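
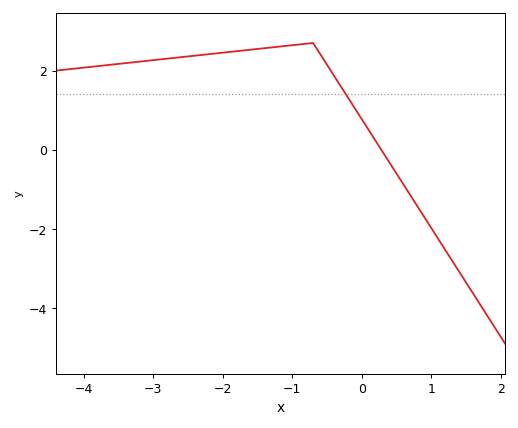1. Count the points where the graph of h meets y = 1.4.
1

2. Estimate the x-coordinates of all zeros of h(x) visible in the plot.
0.281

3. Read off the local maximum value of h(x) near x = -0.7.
2.7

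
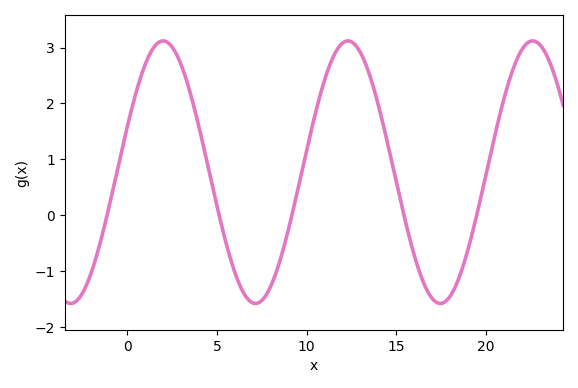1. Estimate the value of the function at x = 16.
-0.72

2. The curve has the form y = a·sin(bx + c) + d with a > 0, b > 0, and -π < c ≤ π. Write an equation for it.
y = 2.35sin(0.61x + 0.352) + 0.77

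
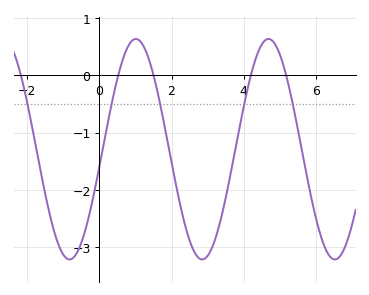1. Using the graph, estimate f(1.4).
0.223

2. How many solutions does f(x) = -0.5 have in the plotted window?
5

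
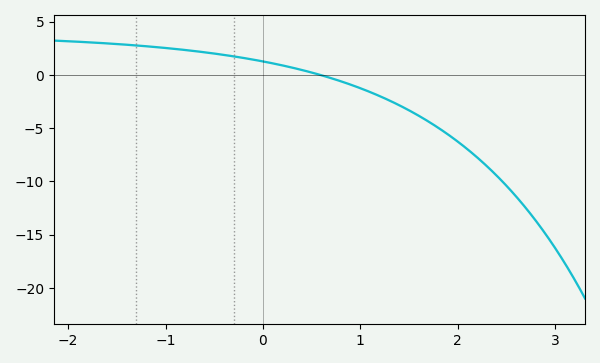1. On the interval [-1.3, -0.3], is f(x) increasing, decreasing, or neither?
decreasing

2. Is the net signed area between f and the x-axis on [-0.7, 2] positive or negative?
negative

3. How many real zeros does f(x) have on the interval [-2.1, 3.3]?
1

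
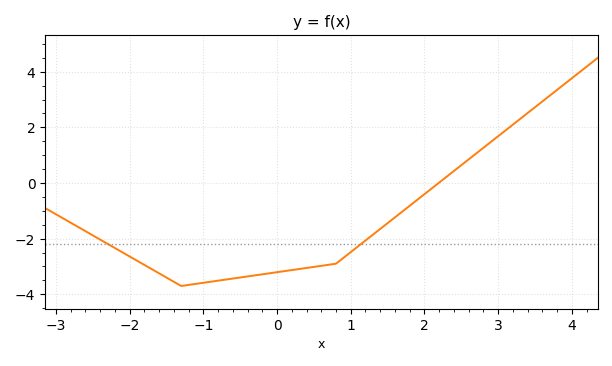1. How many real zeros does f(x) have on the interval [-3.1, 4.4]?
1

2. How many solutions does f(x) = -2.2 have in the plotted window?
2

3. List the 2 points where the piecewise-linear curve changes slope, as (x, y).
(-1.3, -3.7); (0.8, -2.9)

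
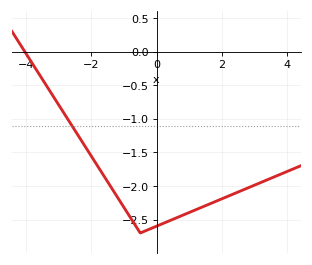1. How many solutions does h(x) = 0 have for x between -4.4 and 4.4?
1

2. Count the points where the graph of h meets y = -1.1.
1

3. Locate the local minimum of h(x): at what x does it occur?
-0.4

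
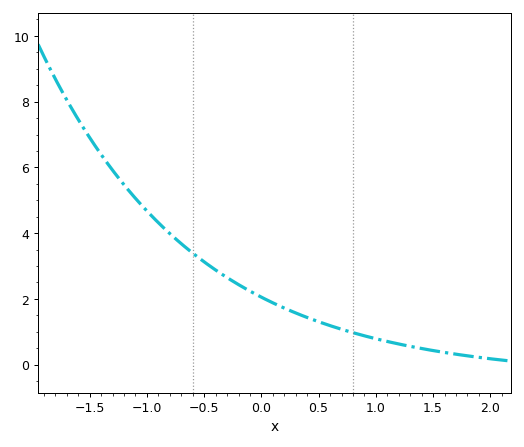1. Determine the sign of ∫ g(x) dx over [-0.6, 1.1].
positive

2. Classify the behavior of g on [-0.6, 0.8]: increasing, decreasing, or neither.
decreasing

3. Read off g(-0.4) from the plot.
2.88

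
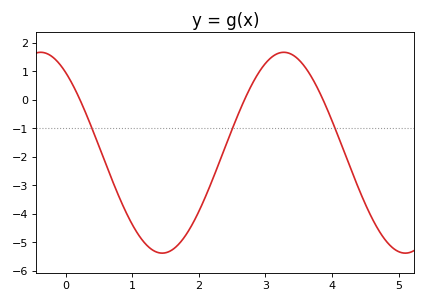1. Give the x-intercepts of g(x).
0.212, 2.69, 3.87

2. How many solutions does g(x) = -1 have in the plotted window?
3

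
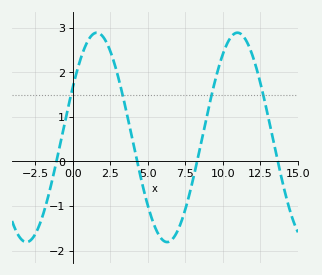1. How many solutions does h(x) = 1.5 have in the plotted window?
4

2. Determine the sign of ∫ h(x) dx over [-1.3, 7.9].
positive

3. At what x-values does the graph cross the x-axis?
-1.09, 4.29, 8.29, 13.7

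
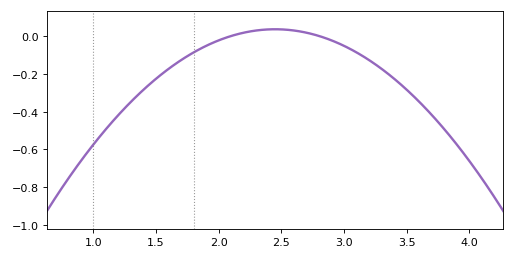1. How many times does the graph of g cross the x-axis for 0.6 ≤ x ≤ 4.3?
2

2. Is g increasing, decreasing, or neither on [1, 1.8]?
increasing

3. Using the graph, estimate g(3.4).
-0.22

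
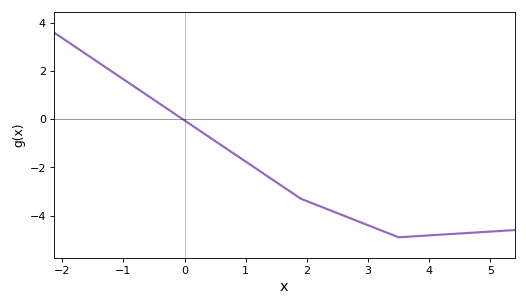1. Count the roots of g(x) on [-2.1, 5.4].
1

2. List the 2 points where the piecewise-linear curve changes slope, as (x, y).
(1.9, -3.3); (3.5, -4.9)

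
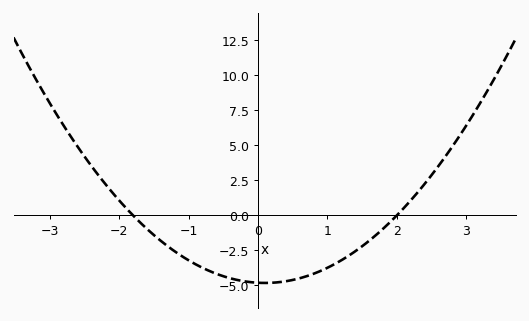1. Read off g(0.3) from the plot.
-4.78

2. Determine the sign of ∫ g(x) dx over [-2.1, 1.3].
negative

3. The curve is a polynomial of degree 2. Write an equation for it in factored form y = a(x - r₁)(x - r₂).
y = 1.34(x + 1.8)(x - 2)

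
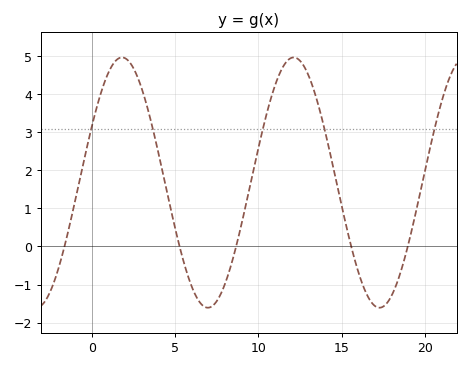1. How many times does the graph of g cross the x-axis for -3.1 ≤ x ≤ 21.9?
5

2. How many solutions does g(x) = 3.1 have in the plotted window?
5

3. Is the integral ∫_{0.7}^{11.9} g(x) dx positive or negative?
positive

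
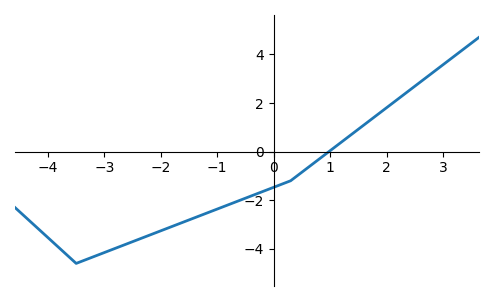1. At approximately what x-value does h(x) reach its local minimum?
-3.5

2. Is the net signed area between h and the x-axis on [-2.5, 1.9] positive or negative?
negative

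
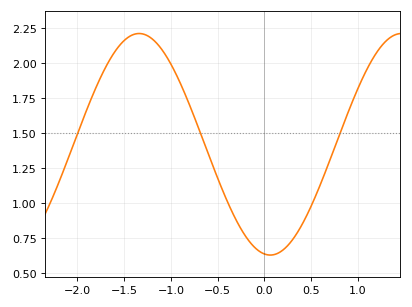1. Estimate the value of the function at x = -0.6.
1.36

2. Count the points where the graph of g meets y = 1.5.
3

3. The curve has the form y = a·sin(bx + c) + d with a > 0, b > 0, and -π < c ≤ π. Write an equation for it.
y = 0.79sin(2.2x - 1.7) + 1.42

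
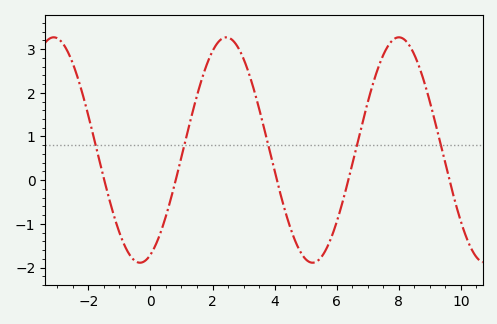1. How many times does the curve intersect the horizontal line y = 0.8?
5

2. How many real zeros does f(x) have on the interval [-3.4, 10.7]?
5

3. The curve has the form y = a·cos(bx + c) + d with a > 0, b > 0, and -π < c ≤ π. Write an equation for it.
y = 2.58cos(1.1x - 2.8) + 0.69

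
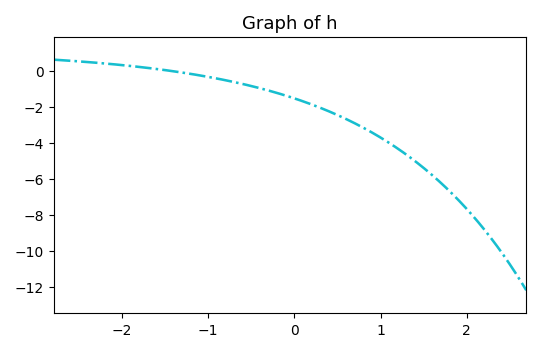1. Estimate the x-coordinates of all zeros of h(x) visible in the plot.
-1.42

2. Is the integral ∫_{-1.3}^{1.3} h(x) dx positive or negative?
negative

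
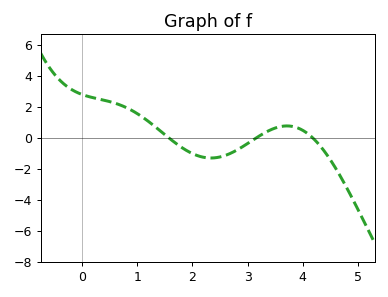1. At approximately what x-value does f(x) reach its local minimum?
2.34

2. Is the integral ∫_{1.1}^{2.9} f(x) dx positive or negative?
negative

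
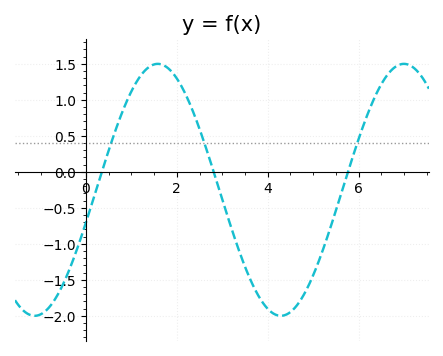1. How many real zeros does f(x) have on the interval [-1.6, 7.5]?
3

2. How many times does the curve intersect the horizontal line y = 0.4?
3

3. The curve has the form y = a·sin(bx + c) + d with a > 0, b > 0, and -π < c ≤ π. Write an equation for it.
y = 1.75sin(1.2x - 0.26) - 0.25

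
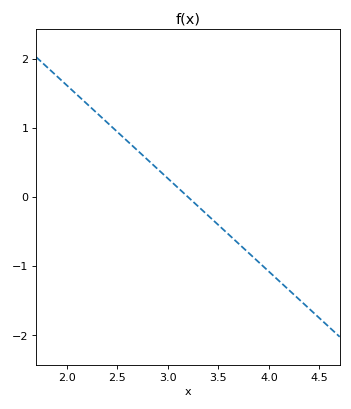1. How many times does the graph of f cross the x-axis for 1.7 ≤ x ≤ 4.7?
1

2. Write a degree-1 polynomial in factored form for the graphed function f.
y = -1.35(x - 3.2)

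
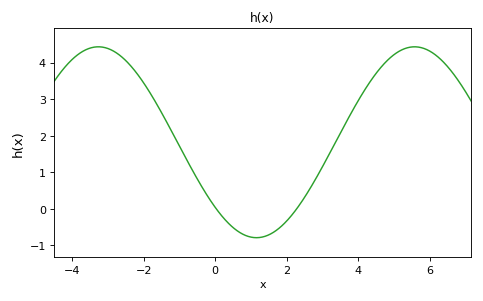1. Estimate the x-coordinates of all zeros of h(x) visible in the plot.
0.029, 2.28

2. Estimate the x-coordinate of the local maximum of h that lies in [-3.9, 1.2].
-3.27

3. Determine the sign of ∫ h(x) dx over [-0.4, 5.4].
positive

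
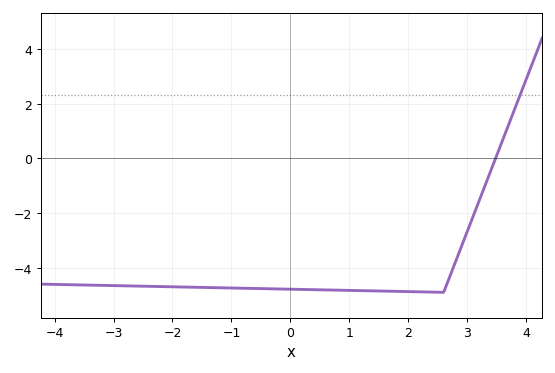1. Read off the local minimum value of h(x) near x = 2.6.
-4.8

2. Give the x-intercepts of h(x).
3.4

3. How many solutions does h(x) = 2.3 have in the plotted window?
1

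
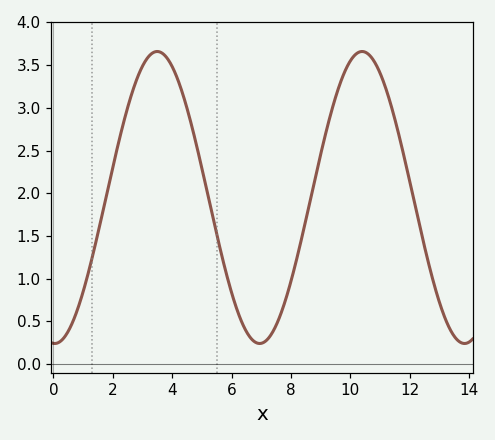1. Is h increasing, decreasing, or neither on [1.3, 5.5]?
neither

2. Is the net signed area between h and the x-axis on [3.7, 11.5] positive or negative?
positive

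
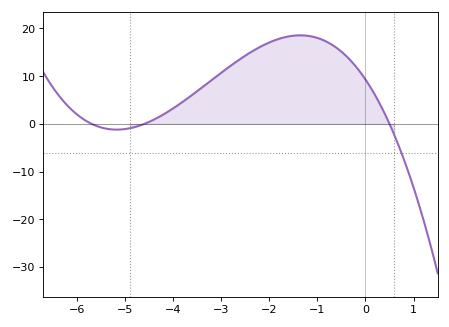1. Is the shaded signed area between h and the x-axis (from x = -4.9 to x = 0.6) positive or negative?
positive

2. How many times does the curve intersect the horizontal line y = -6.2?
1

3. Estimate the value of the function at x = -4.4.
0.905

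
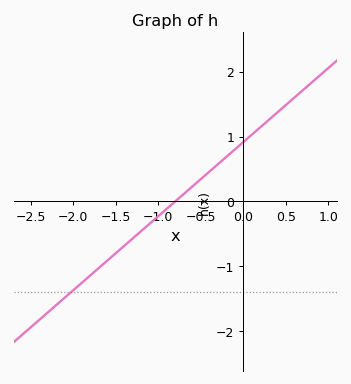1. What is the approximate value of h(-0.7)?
0.1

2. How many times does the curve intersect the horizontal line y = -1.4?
1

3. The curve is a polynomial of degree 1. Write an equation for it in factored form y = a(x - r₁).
y = 1.14(x + 0.8)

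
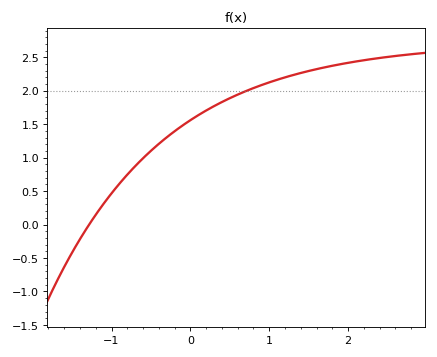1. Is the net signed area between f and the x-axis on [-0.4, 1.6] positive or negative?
positive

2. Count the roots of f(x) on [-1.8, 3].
1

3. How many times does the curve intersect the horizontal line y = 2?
1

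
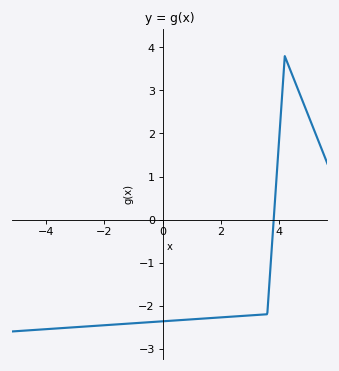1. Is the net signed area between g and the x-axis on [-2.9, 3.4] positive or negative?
negative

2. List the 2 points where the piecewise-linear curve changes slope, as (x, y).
(3.6, -2.2); (4.2, 3.8)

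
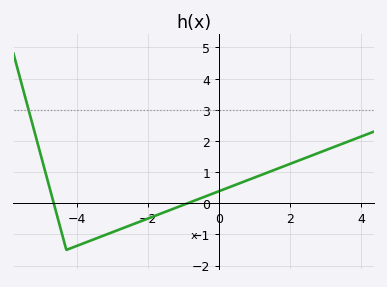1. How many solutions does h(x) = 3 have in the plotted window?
1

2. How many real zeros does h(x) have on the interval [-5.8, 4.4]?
2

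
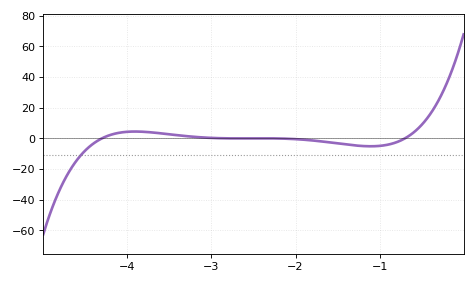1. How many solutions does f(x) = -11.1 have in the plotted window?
1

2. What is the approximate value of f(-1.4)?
-3.97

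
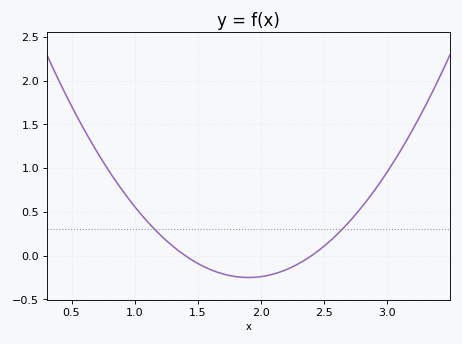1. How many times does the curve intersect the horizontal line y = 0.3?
2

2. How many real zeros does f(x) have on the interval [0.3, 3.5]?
2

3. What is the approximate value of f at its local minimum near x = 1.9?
-0.25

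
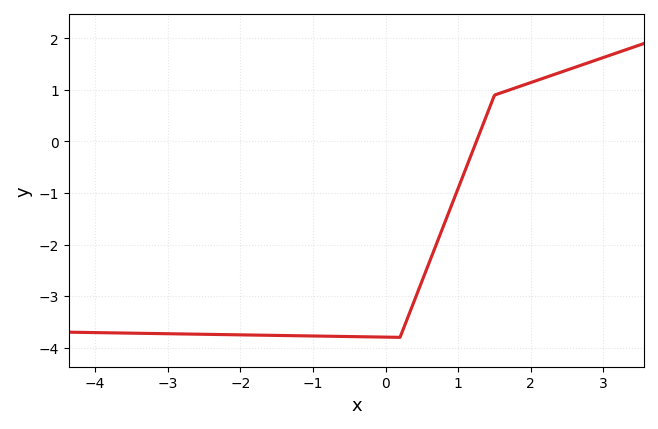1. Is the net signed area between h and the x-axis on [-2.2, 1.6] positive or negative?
negative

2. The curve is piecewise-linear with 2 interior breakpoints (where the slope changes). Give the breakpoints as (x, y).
(0.2, -3.8); (1.5, 0.9)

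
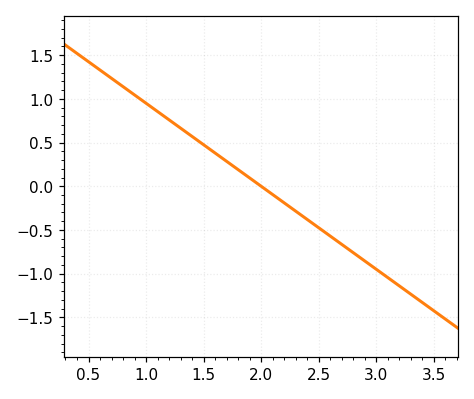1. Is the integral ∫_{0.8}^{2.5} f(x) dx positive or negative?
positive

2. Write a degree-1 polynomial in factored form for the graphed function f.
y = -0.95(x - 2)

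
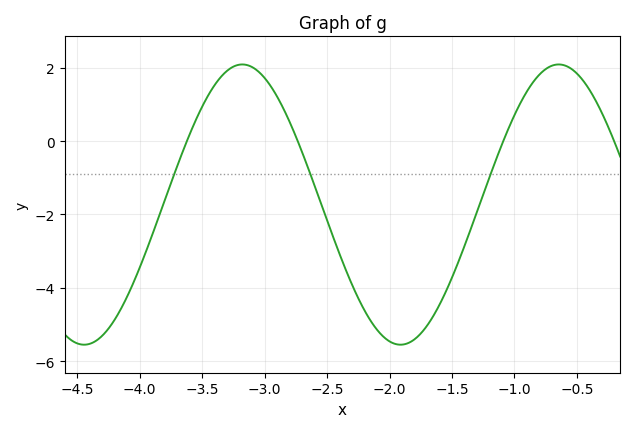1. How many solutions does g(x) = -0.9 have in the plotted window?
3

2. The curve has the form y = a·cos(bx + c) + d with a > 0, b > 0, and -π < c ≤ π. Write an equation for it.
y = 3.82cos(2.48x + 1.6) - 1.73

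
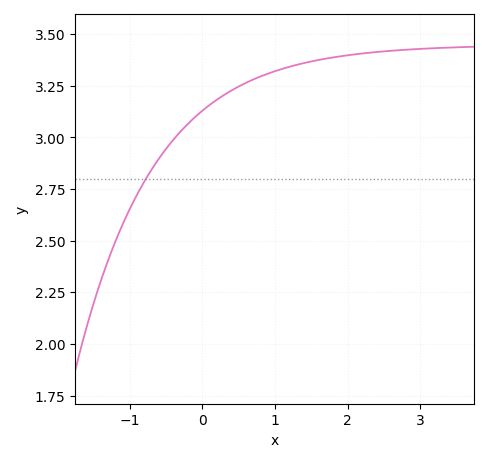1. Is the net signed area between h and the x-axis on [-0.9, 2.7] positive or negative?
positive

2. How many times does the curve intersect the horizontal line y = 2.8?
1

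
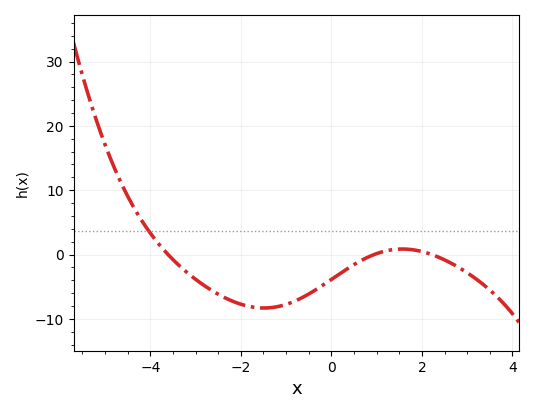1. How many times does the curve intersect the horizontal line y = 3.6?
1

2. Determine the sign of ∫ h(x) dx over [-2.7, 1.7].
negative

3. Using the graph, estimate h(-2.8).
-4.86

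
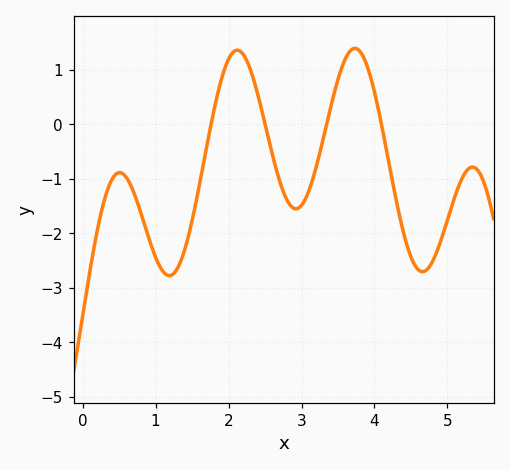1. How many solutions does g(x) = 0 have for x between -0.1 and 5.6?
4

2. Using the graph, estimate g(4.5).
-2.43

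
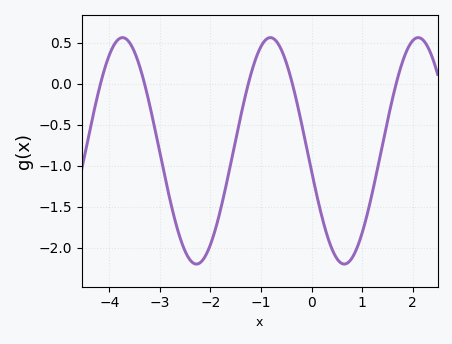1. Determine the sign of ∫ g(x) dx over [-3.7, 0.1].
negative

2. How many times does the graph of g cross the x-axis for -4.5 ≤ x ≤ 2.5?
5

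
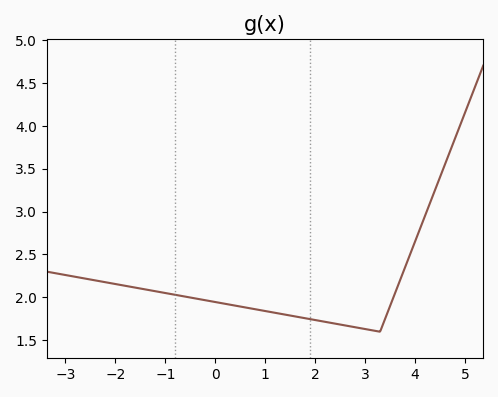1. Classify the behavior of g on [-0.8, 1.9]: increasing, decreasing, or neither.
decreasing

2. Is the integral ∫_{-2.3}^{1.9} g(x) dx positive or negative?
positive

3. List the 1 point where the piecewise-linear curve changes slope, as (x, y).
(3.3, 1.6)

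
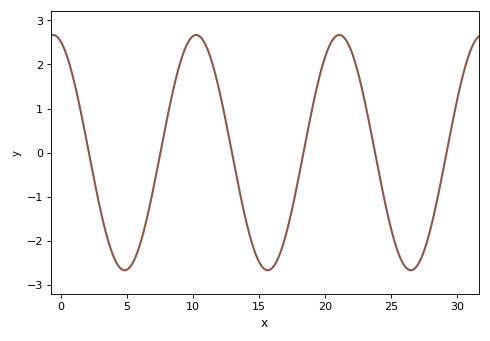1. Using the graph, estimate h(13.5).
-0.8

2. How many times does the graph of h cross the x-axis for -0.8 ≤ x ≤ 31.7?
6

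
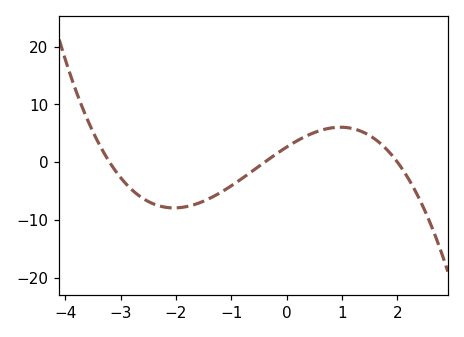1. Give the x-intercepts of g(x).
-3.2, -0.4, 2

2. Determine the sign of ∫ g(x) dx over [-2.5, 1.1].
negative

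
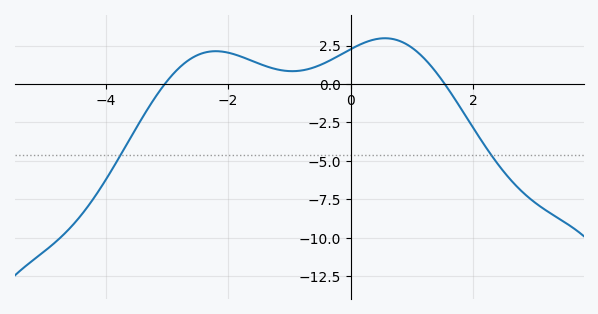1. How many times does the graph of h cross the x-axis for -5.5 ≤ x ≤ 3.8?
2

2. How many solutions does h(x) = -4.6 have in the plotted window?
2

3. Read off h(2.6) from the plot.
-6.2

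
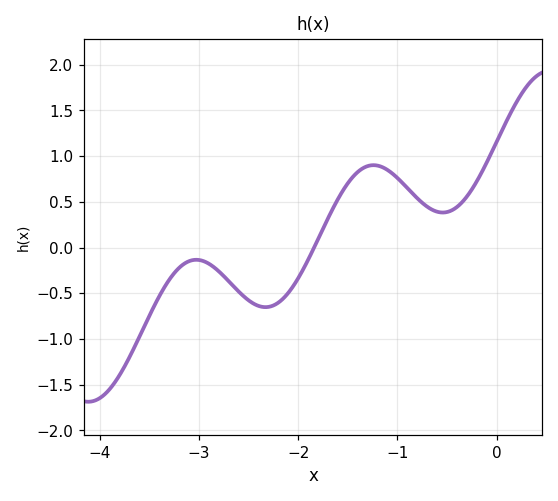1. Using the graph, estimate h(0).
1.15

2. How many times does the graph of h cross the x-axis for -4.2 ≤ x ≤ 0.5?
1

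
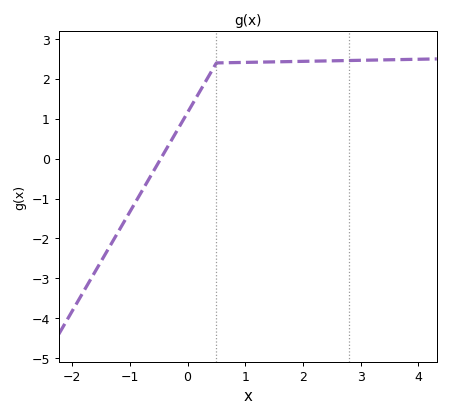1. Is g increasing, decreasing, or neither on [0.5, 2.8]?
increasing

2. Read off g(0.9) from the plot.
2.41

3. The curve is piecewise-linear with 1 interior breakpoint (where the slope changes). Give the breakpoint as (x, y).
(0.5, 2.4)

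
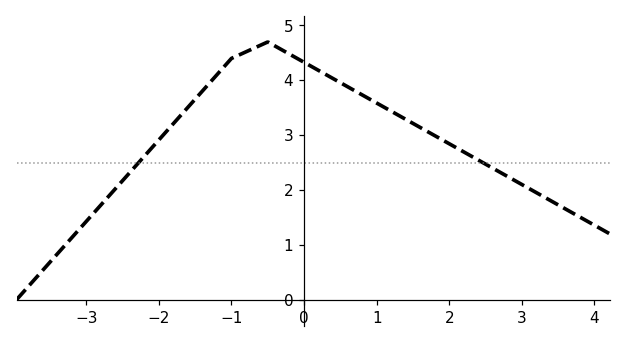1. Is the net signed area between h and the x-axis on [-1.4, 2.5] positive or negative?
positive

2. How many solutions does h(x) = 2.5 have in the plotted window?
2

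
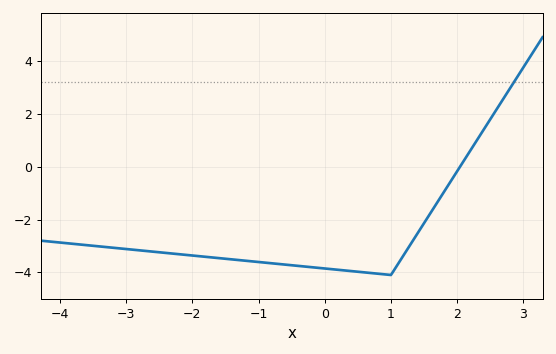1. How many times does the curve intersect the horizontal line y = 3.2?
1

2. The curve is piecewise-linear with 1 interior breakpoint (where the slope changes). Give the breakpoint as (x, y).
(1, -4.1)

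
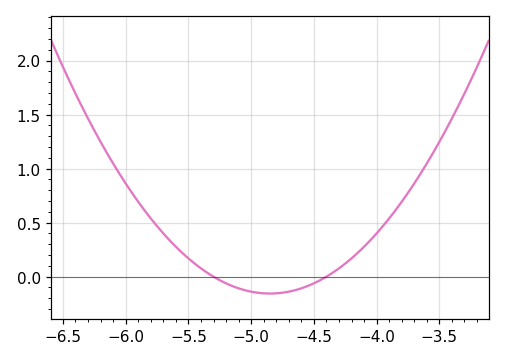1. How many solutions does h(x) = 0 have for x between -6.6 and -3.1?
2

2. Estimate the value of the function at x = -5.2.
-0.062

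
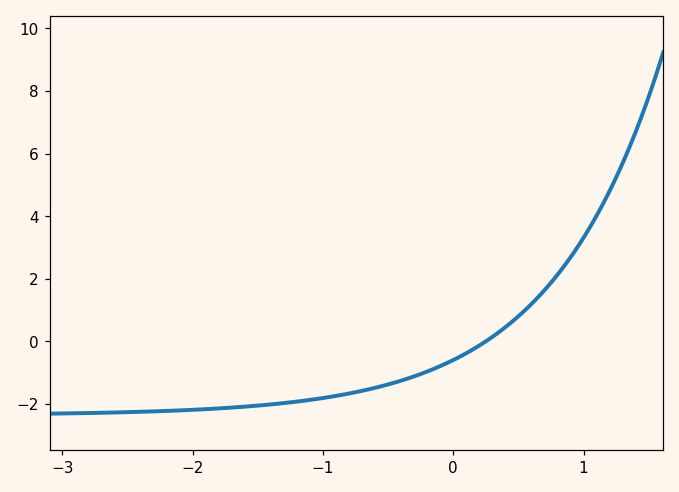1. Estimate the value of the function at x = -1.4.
-2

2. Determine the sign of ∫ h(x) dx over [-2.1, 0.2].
negative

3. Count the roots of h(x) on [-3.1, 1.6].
1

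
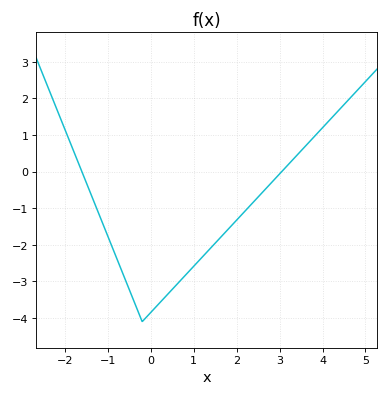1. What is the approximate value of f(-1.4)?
-0.597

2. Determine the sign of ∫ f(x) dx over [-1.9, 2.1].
negative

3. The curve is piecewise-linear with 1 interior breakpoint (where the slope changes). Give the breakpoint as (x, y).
(-0.2, -4.1)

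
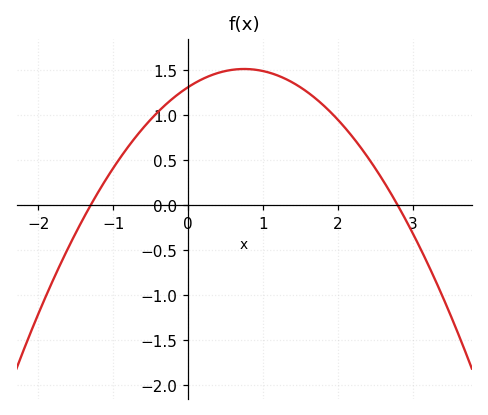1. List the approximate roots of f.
-1.3, 2.8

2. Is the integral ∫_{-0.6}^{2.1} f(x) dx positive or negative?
positive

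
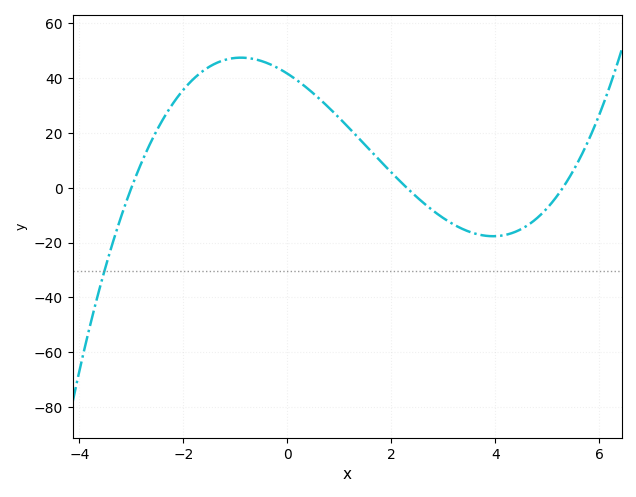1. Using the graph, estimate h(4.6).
-13.9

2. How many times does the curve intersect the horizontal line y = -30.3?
1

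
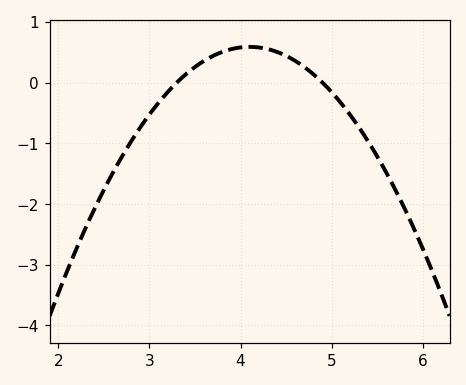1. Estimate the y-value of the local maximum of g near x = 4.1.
0.589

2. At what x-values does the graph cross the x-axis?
3.3, 4.9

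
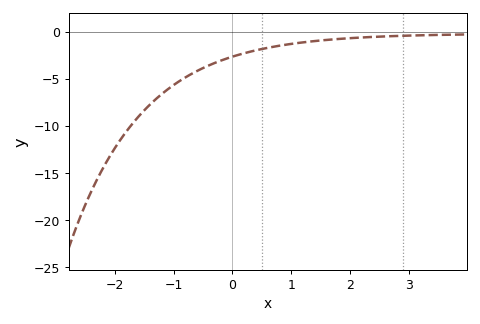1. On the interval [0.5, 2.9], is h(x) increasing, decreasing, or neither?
increasing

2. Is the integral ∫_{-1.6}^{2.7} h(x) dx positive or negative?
negative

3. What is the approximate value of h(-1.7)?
-9.75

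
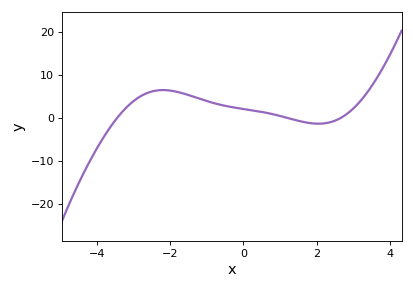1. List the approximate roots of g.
-3.44, 1.19, 2.66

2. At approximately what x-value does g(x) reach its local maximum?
-2.19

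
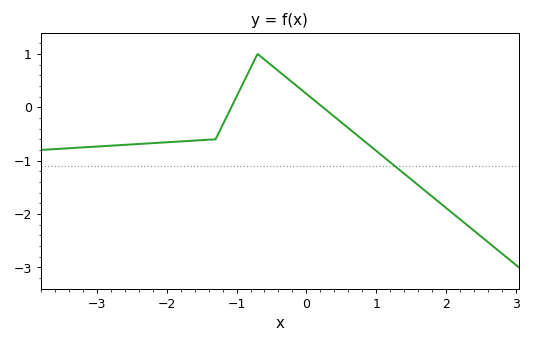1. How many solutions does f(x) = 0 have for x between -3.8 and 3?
2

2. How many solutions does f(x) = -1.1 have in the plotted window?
1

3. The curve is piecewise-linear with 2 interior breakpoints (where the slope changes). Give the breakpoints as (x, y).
(-1.3, -0.6); (-0.7, 1)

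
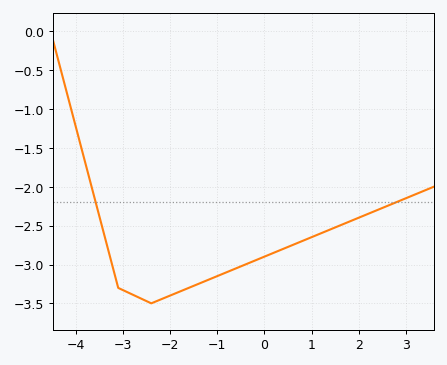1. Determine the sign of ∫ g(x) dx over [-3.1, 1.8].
negative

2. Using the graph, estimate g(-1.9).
-3.37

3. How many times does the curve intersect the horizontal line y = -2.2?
2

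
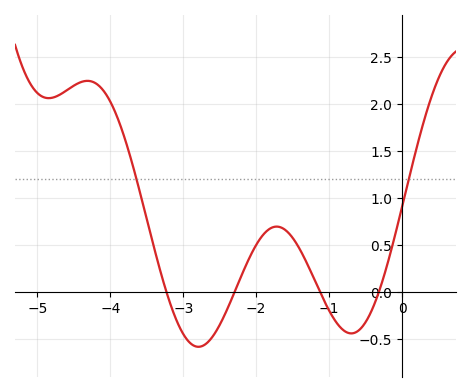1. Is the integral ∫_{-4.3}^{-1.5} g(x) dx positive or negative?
positive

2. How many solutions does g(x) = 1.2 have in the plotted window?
2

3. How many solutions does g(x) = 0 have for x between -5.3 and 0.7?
4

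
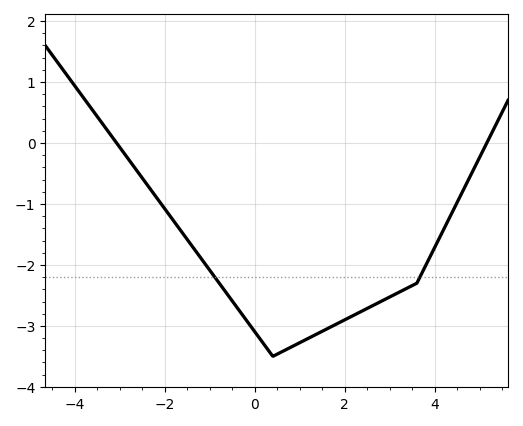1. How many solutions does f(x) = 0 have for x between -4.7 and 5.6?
2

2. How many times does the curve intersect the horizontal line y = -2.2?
2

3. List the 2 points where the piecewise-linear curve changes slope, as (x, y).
(0.4, -3.5); (3.6, -2.3)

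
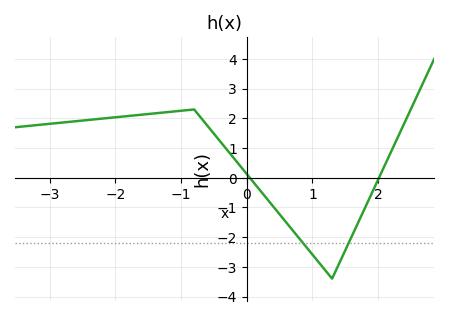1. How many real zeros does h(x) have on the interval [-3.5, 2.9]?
2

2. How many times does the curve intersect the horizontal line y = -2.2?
2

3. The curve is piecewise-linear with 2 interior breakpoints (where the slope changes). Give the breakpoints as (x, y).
(-0.8, 2.3); (1.3, -3.4)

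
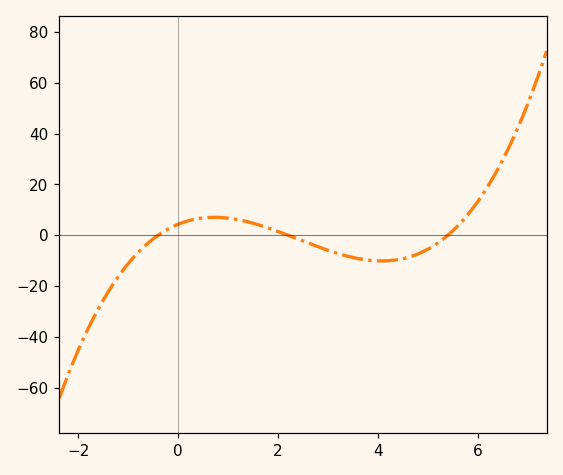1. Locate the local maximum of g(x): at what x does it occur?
0.724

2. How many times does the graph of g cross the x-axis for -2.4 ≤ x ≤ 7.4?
3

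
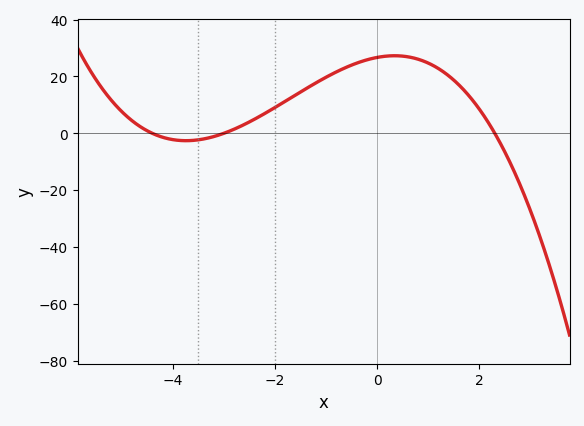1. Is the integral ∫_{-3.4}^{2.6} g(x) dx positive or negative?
positive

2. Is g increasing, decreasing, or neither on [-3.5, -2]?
increasing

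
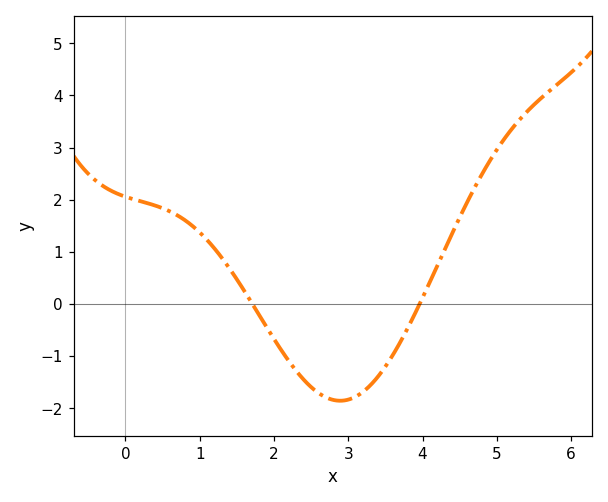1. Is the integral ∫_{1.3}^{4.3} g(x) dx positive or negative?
negative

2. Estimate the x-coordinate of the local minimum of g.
2.89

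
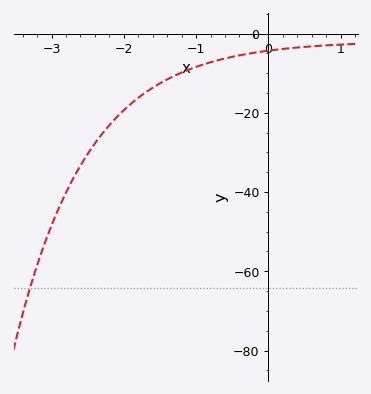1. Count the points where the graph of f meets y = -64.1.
1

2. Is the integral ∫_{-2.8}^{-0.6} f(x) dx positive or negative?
negative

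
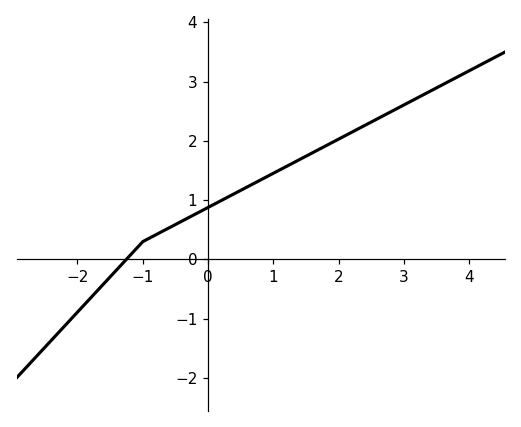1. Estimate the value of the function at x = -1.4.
-0.2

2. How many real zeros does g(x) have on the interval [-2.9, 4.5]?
1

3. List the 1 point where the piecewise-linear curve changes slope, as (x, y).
(-1, 0.3)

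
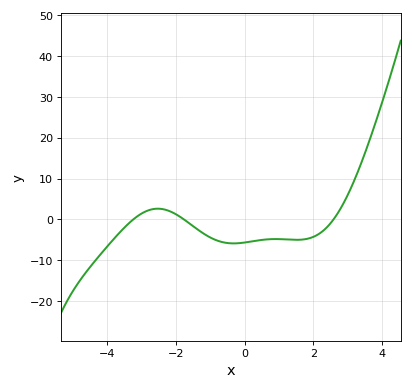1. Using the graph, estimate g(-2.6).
2.61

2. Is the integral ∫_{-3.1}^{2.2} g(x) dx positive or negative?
negative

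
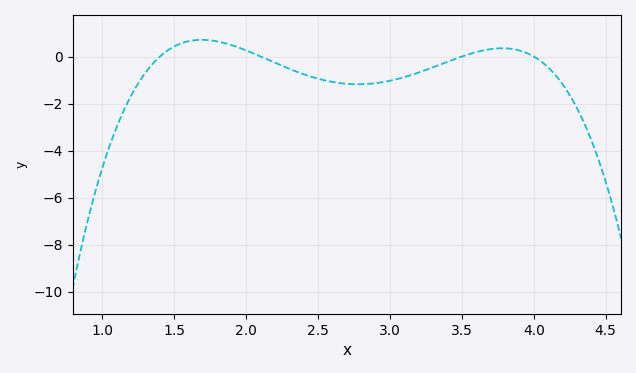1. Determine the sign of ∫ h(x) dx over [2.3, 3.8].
negative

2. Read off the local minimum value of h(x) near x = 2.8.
-1.18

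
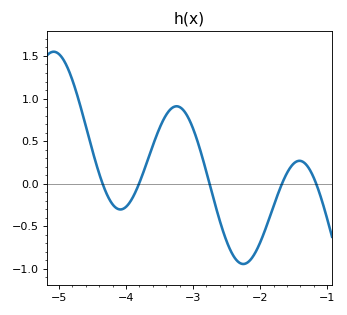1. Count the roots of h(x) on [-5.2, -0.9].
5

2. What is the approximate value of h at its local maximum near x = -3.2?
0.909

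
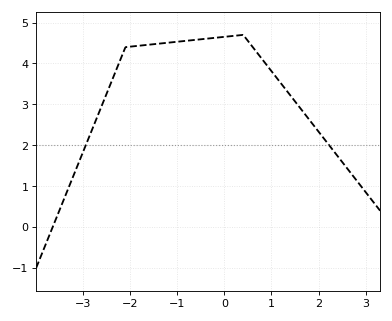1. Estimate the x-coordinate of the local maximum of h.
0.4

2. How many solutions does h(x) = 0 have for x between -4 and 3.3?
1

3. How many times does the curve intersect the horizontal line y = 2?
2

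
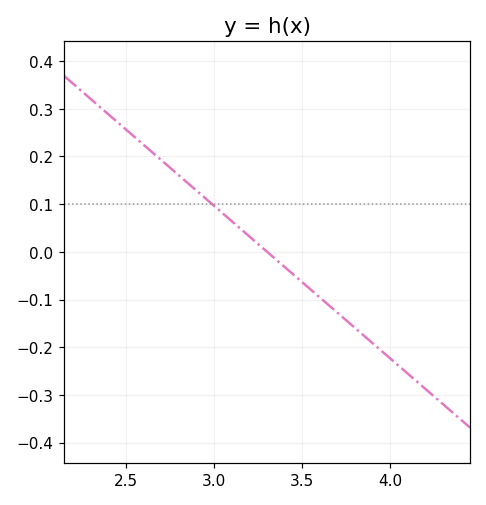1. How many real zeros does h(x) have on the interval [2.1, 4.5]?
1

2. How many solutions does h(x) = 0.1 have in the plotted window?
1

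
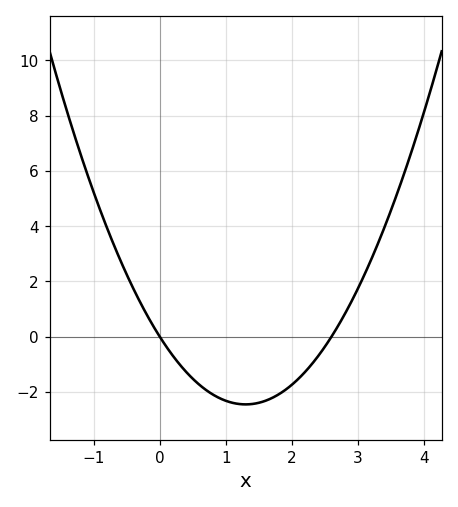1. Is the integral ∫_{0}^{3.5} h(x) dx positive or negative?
negative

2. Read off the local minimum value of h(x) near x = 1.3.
-2.4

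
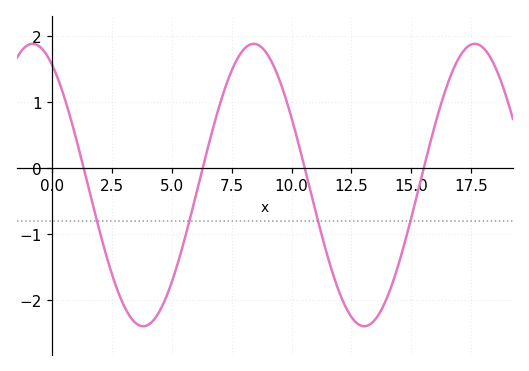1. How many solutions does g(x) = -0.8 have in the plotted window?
4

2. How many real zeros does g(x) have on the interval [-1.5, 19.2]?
4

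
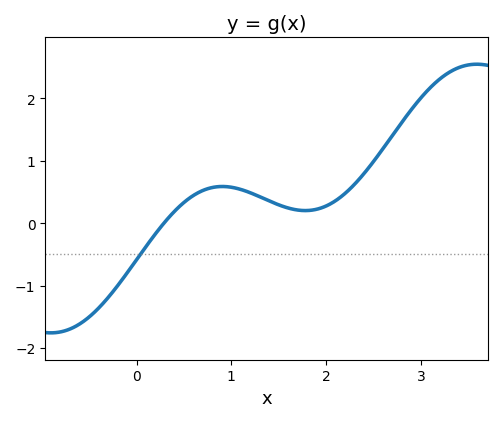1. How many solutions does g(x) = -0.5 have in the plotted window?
1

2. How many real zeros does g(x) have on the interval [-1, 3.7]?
1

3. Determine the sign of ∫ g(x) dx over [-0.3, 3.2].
positive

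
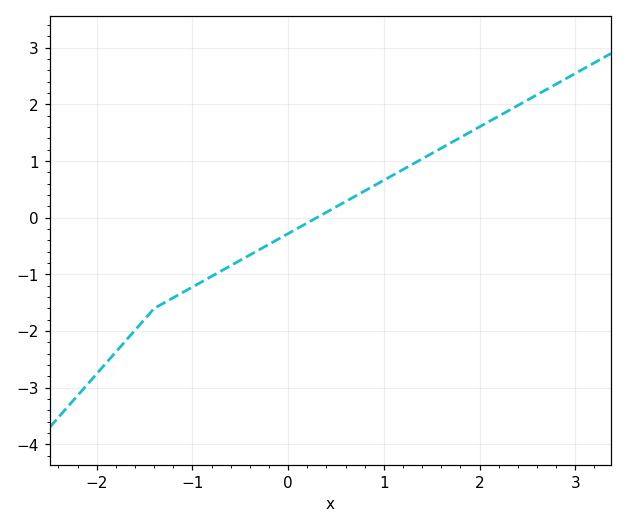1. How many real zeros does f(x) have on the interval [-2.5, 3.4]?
1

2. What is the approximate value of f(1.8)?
1.42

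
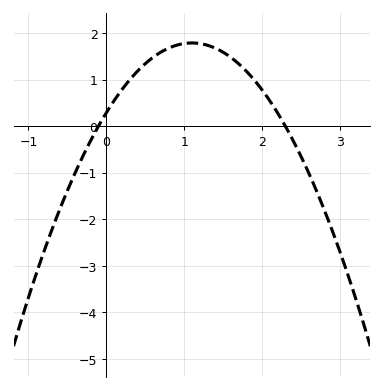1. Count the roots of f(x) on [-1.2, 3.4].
2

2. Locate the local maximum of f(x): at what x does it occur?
1.1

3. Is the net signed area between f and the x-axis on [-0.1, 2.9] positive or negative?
positive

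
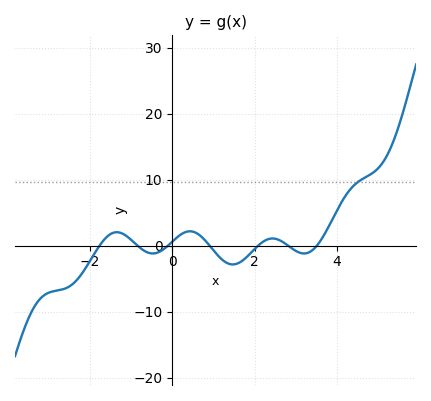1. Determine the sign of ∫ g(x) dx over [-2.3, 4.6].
positive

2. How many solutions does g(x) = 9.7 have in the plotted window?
1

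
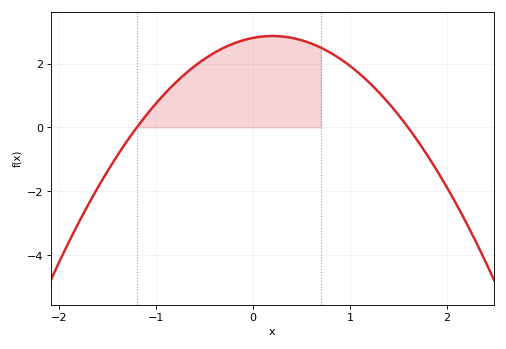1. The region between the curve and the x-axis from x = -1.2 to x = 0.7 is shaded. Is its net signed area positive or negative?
positive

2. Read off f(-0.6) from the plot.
1.93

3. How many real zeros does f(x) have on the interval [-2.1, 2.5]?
2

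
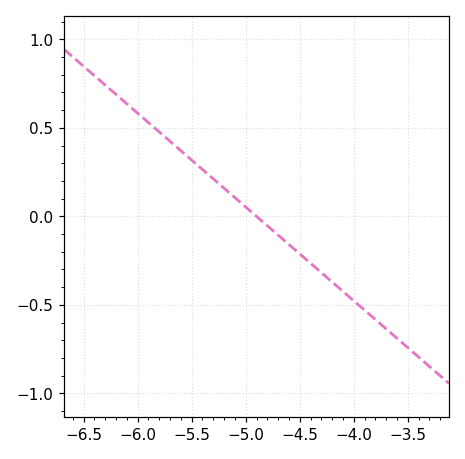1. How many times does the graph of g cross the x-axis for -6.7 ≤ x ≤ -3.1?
1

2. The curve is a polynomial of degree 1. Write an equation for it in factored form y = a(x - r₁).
y = -0.53(x + 4.9)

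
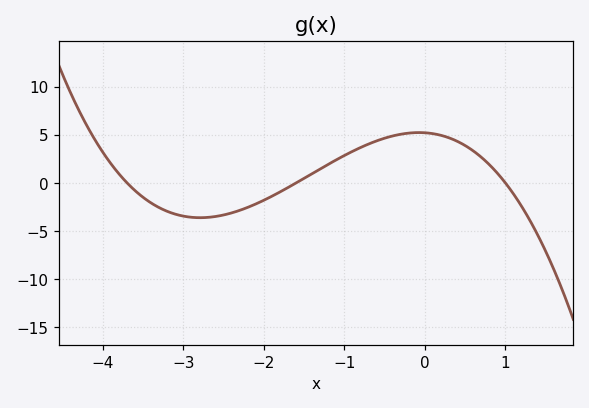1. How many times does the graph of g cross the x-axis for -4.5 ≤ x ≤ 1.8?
3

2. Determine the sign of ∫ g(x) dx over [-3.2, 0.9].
positive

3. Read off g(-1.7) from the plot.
-0.475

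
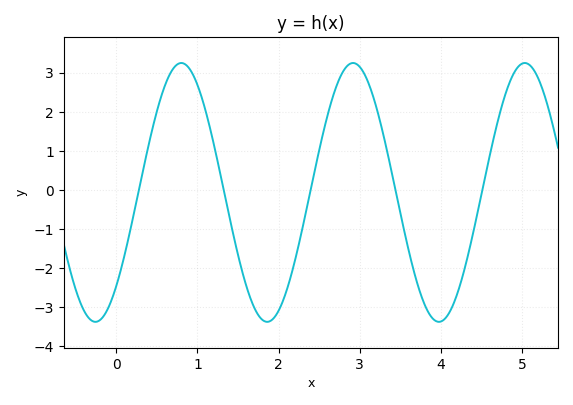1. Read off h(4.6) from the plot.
0.875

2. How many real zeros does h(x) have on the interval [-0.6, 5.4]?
5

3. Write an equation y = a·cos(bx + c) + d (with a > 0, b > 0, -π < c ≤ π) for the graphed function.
y = 3.31cos(2.97x - 2.38) - 0.06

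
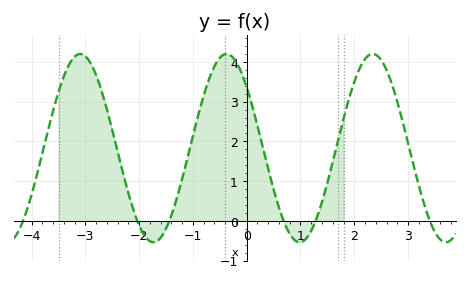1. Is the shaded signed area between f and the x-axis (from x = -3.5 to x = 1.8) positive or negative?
positive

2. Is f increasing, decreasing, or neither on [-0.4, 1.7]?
neither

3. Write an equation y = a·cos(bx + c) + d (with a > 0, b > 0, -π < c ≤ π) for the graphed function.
y = 2.37cos(2.3x + 0.87) + 1.83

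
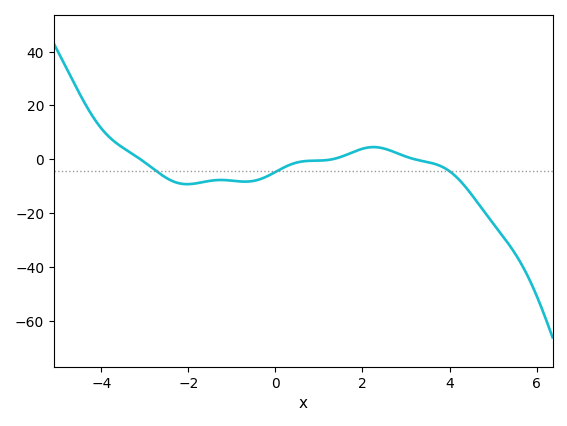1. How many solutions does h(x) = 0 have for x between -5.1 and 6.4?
3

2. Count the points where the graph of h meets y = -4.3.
3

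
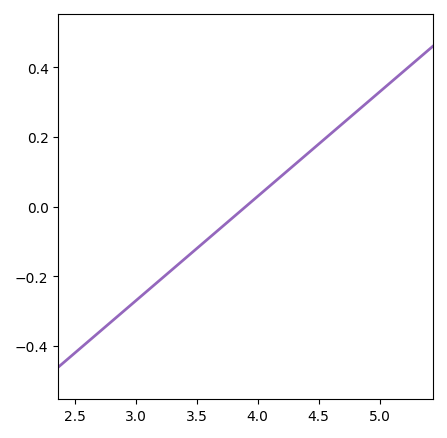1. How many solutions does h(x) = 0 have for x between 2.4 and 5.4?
1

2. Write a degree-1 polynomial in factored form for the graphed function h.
y = 0.3(x - 3.9)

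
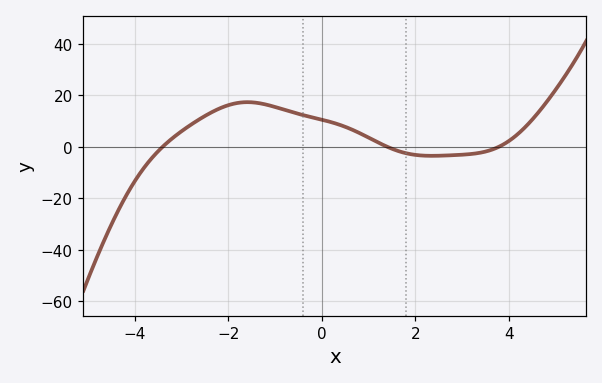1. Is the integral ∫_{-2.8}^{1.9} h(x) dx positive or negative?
positive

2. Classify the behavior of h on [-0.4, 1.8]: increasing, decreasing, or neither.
decreasing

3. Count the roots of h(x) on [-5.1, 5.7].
3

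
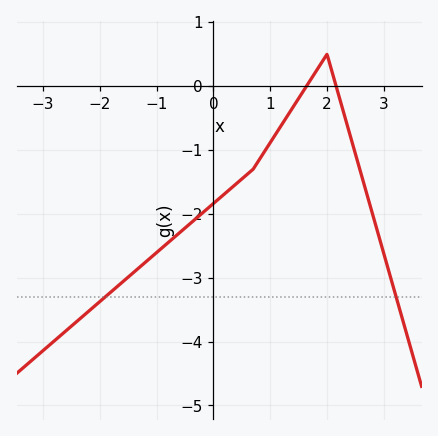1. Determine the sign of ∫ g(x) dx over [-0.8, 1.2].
negative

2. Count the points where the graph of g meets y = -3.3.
2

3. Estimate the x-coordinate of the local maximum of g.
2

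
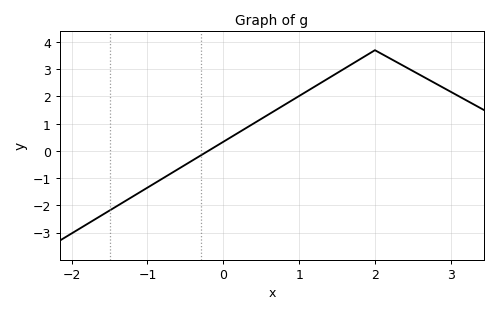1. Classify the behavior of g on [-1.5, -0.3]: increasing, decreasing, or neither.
increasing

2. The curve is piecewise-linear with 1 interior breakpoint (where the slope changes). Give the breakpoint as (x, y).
(2, 3.7)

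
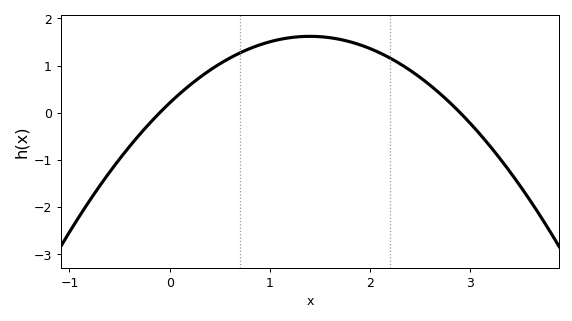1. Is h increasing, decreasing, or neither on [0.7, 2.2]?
neither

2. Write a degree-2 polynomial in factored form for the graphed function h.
y = -0.72(x + 0.1)(x - 2.9)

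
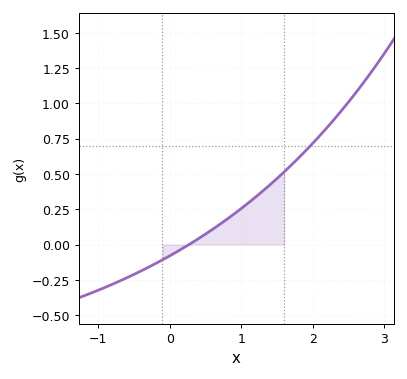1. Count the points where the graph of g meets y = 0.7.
1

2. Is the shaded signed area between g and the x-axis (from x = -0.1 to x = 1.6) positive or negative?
positive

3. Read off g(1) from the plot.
0.256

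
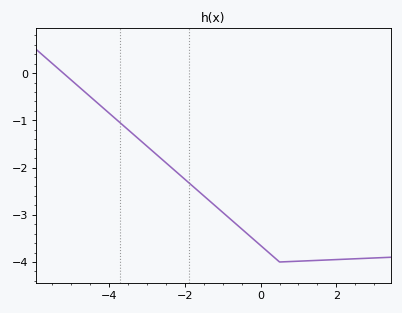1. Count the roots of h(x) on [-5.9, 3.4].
1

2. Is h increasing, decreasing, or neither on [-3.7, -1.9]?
decreasing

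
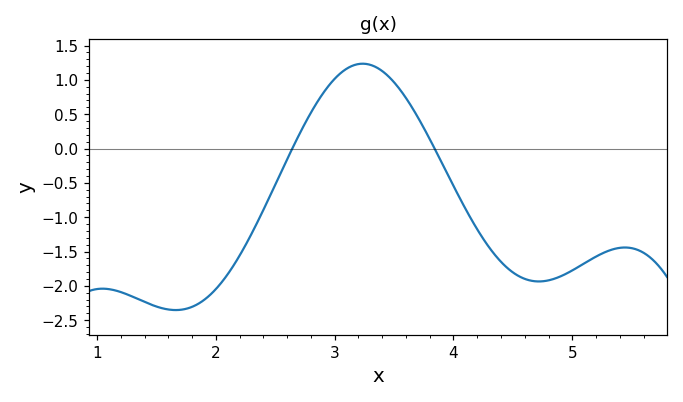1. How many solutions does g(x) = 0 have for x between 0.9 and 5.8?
2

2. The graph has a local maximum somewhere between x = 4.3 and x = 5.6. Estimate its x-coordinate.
5.4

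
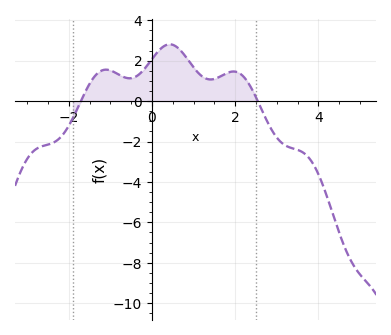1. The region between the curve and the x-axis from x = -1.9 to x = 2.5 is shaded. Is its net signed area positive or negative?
positive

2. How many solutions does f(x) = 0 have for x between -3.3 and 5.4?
2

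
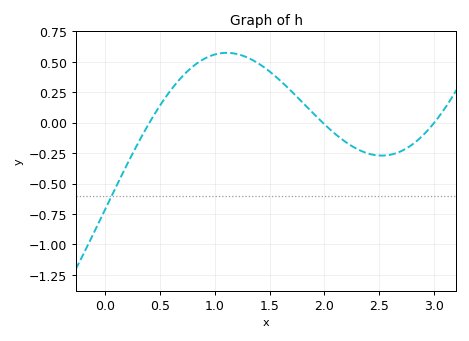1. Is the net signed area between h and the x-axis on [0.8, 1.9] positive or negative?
positive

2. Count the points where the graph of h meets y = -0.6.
1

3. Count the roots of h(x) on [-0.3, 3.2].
3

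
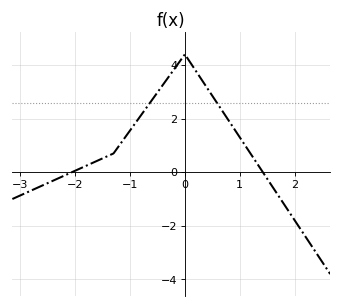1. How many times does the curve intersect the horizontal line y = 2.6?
2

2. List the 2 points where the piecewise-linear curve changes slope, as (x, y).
(-1.3, 0.7); (0, 4.4)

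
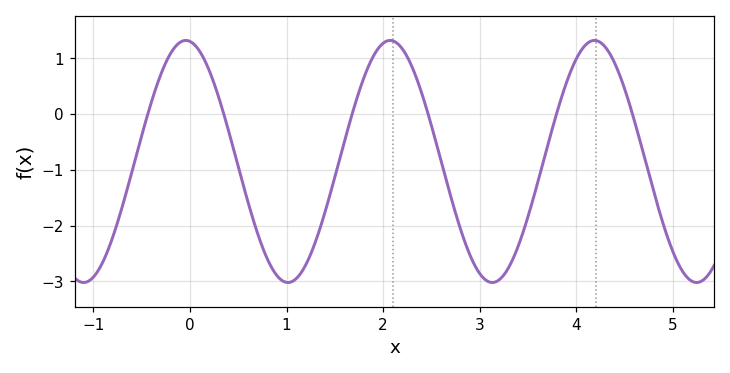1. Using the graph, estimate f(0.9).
-2.9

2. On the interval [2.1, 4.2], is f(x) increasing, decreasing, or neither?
neither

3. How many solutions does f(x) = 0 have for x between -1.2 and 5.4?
6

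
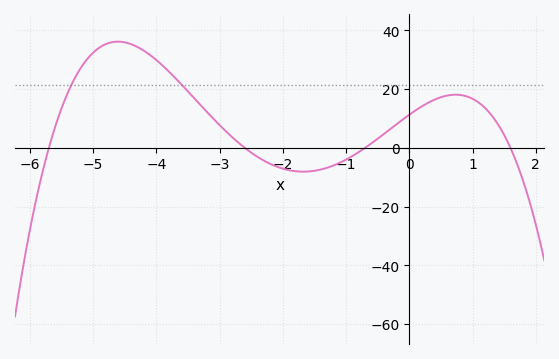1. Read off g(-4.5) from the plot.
36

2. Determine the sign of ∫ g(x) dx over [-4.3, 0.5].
positive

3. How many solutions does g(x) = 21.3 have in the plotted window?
2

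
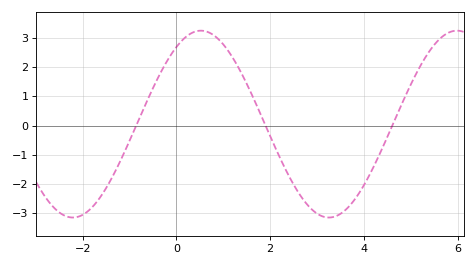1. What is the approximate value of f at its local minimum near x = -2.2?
-3.1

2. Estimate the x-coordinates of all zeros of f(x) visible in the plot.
-0.8, 2, 4.6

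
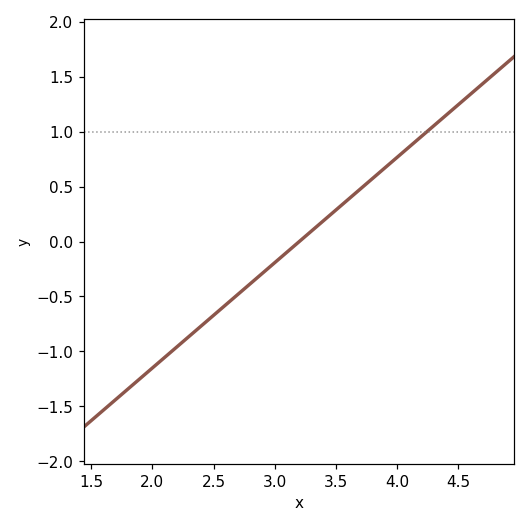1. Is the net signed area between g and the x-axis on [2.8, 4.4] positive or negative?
positive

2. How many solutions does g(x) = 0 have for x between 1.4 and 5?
1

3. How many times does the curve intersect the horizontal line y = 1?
1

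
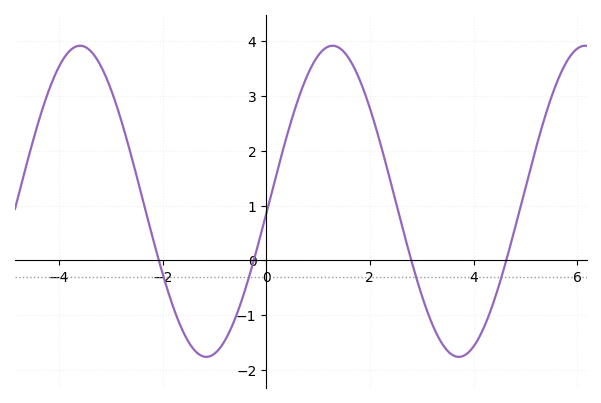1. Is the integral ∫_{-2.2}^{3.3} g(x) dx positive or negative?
positive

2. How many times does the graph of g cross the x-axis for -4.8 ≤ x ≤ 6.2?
4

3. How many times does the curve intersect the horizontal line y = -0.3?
4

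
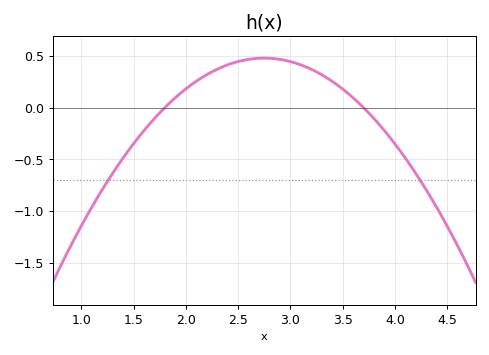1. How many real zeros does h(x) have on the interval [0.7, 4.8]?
2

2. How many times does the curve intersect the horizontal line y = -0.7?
2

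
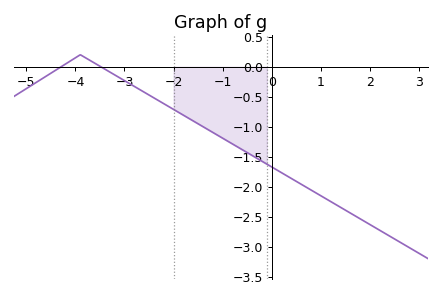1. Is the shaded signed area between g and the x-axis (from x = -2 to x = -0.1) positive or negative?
negative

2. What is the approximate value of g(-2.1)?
-0.665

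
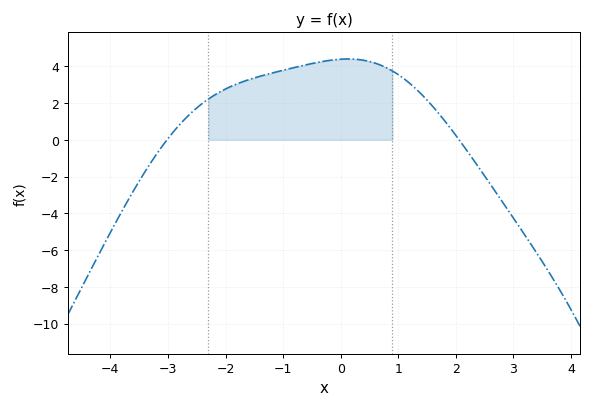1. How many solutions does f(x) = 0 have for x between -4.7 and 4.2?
2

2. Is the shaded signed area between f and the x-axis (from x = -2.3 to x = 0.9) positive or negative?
positive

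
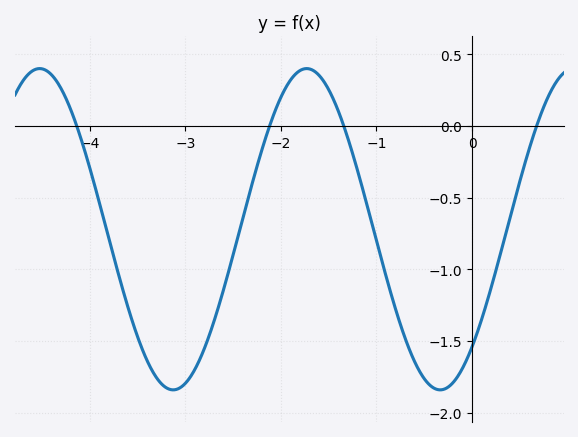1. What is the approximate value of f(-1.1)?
-0.549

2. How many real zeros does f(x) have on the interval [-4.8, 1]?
4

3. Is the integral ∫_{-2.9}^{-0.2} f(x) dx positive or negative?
negative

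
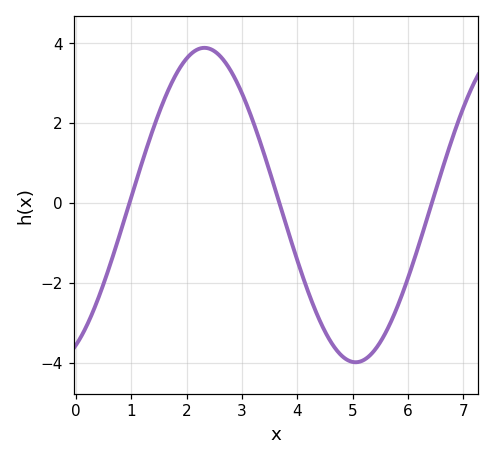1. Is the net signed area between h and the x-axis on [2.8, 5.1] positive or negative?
negative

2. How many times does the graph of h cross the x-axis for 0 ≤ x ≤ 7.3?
3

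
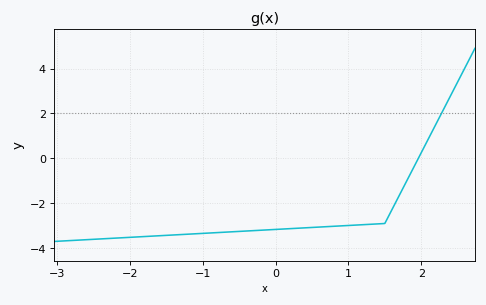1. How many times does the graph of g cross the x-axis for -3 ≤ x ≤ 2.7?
1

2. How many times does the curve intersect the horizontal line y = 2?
1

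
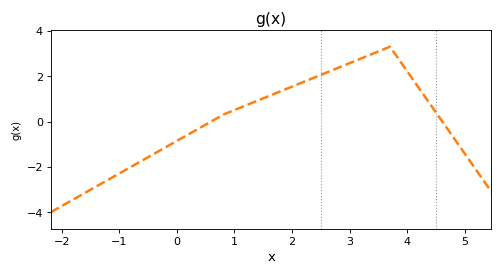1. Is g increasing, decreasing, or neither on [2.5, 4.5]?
neither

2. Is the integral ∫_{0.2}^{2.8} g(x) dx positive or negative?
positive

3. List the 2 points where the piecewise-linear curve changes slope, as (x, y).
(0.8, 0.3); (3.7, 3.3)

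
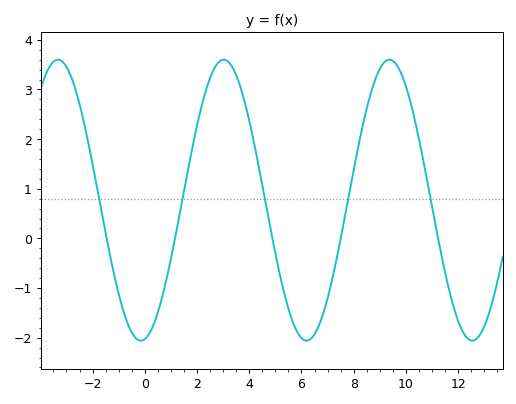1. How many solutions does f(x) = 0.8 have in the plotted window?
5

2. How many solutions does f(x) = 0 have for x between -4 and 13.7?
5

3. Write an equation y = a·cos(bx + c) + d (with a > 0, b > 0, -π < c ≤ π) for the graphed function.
y = 2.83cos(0.99x - 3) + 0.77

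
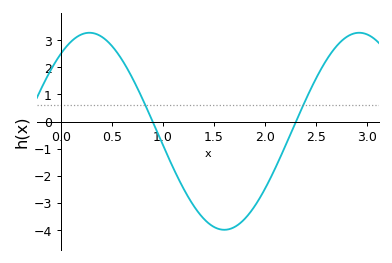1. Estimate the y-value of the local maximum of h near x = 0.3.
3.27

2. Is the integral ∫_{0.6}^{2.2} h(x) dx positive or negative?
negative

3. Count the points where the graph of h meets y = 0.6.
2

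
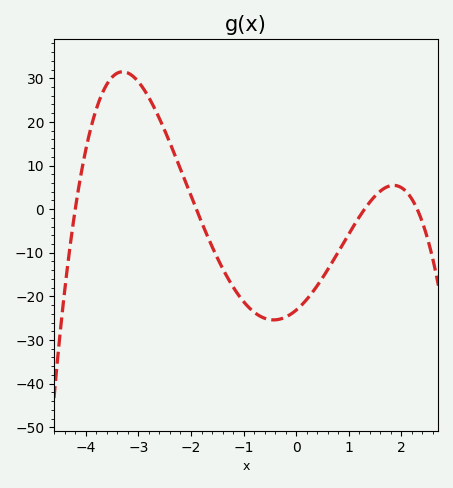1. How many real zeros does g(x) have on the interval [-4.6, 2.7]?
4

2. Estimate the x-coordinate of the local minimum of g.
-0.427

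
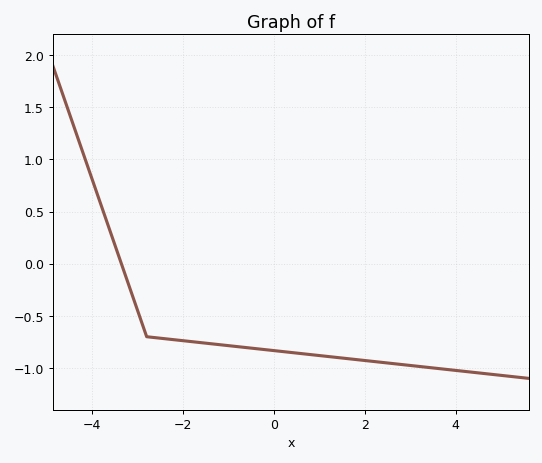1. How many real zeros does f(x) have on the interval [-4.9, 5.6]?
1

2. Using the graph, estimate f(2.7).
-0.961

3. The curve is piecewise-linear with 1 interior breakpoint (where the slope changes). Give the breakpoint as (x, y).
(-2.8, -0.7)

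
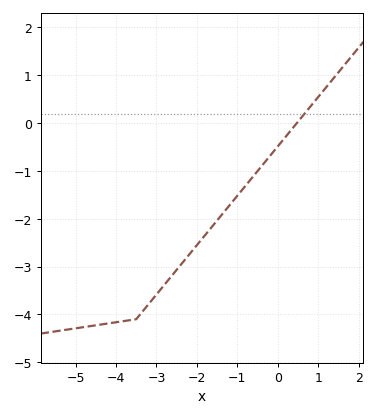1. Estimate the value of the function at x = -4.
-4.2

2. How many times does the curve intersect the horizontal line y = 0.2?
1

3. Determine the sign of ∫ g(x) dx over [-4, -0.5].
negative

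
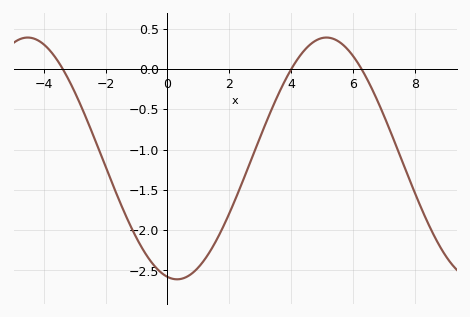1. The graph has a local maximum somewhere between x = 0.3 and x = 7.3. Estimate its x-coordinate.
5.2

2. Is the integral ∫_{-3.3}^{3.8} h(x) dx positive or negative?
negative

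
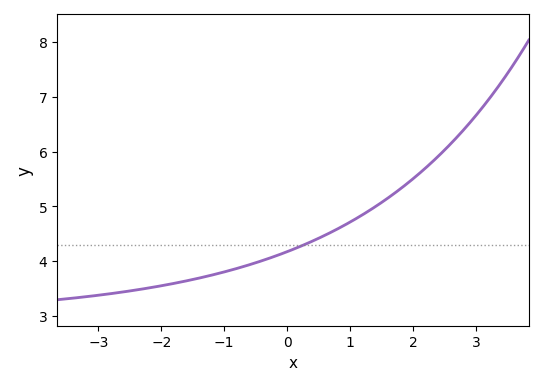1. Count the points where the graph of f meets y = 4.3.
1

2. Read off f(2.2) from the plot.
5.7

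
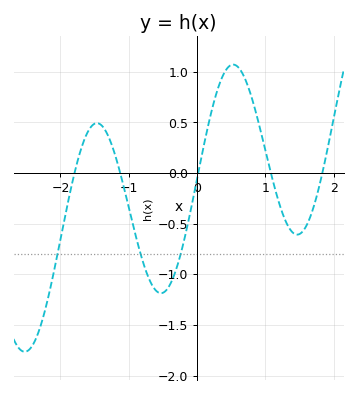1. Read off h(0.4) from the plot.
1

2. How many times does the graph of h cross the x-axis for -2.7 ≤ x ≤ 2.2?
5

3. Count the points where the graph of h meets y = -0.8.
3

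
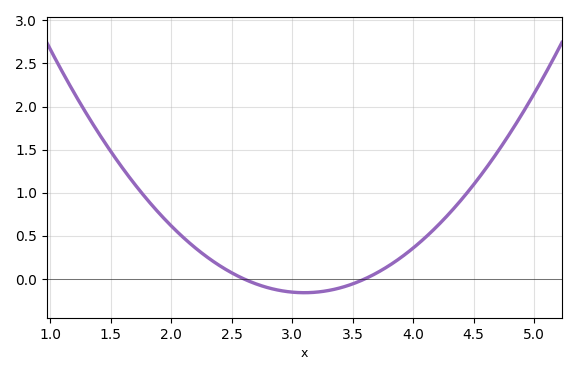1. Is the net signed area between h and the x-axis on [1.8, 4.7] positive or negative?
positive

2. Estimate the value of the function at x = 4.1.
0.48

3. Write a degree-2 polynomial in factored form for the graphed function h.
y = 0.64(x - 2.6)(x - 3.6)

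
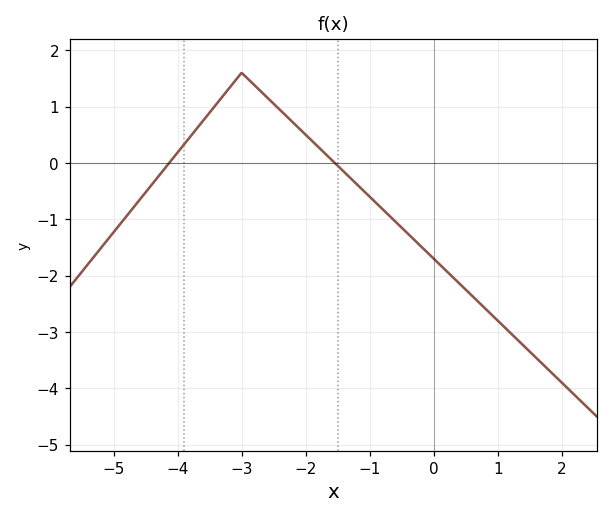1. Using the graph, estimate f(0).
-1.7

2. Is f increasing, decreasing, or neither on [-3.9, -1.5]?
neither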